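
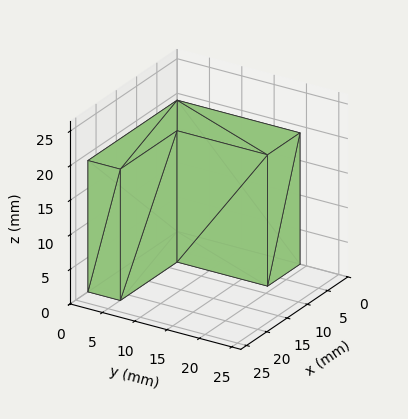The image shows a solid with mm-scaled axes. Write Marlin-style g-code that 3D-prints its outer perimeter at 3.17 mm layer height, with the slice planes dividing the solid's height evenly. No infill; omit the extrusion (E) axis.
Reading the render: the shape is an L-shaped prism: outer 22 × 19 mm, arm thicknesses ≈ 5 mm (horizontal) and 8 mm (vertical), extruded 19 mm in z (dimensions read to the nearest mm from the axis ticks). For the g-code, the solid's height is divided into equal slices at the stated Δz and each level perimeter traced with G1 moves after a G0 lift.

; perimeter-only toolpath
G21 ; units = mm
G90 ; absolute positioning
G28 ; home
; layer 1
G0 Z3.17
G0 X0.00 Y0.00
G1 X22.00 Y0.00
G1 X22.00 Y5.00
G1 X8.00 Y5.00
G1 X8.00 Y19.00
G1 X0.00 Y19.00
G1 X0.00 Y0.00
; layer 2
G0 Z6.33
G0 X0.00 Y0.00
G1 X22.00 Y0.00
G1 X22.00 Y5.00
G1 X8.00 Y5.00
G1 X8.00 Y19.00
G1 X0.00 Y19.00
G1 X0.00 Y0.00
; layer 3
G0 Z9.50
G0 X0.00 Y0.00
G1 X22.00 Y0.00
G1 X22.00 Y5.00
G1 X8.00 Y5.00
G1 X8.00 Y19.00
G1 X0.00 Y19.00
G1 X0.00 Y0.00
; layer 4
G0 Z12.67
G0 X0.00 Y0.00
G1 X22.00 Y0.00
G1 X22.00 Y5.00
G1 X8.00 Y5.00
G1 X8.00 Y19.00
G1 X0.00 Y19.00
G1 X0.00 Y0.00
; layer 5
G0 Z15.83
G0 X0.00 Y0.00
G1 X22.00 Y0.00
G1 X22.00 Y5.00
G1 X8.00 Y5.00
G1 X8.00 Y19.00
G1 X0.00 Y19.00
G1 X0.00 Y0.00
; layer 6
G0 Z19.00
G0 X0.00 Y0.00
G1 X22.00 Y0.00
G1 X22.00 Y5.00
G1 X8.00 Y5.00
G1 X8.00 Y19.00
G1 X0.00 Y19.00
G1 X0.00 Y0.00
M2 ; end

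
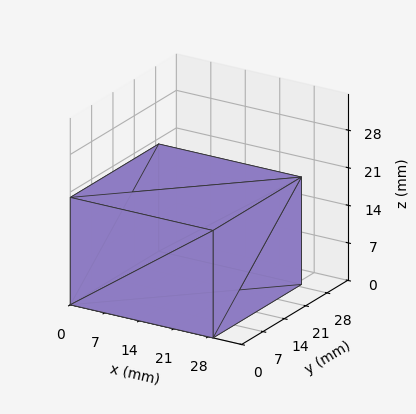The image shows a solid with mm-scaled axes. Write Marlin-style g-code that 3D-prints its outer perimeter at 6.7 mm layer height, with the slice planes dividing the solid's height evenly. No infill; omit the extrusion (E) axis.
Reading the render: the shape is a rectangular box, roughly 29 × 29 mm footprint and 20 mm tall (dimensions read to the nearest mm from the axis ticks). For the g-code, the solid's height is divided into equal slices at the stated Δz and each level perimeter traced with G1 moves after a G0 lift.

; perimeter-only toolpath
G21 ; units = mm
G90 ; absolute positioning
G28 ; home
; layer 1
G0 Z6.7
G0 X0.0 Y0.0
G1 X29.0 Y0.0
G1 X29.0 Y29.0
G1 X0.0 Y29.0
G1 X0.0 Y0.0
; layer 2
G0 Z13.3
G0 X0.0 Y0.0
G1 X29.0 Y0.0
G1 X29.0 Y29.0
G1 X0.0 Y29.0
G1 X0.0 Y0.0
; layer 3
G0 Z20.0
G0 X0.0 Y0.0
G1 X29.0 Y0.0
G1 X29.0 Y29.0
G1 X0.0 Y29.0
G1 X0.0 Y0.0
M2 ; end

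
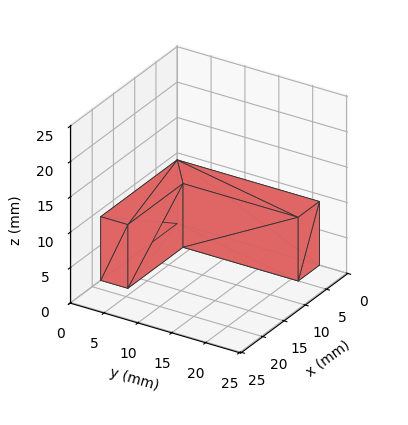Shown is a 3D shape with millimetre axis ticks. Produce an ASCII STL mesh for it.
Reading the render: the shape is an L-shaped prism: outer 18 × 21 mm, arm thicknesses ≈ 4 mm (horizontal) and 5 mm (vertical), extruded 9 mm in z (dimensions read to the nearest mm from the axis ticks). For the STL, each face is triangulated and given an outward normal.

solid part
  facet normal 0.0000 0.0000 -1.0000
    outer loop
      vertex 18.0 4.0 0.0
      vertex 18.0 0.0 0.0
      vertex 0.0 0.0 0.0
    endloop
  endfacet
  facet normal 0.0000 0.0000 -1.0000
    outer loop
      vertex 5.0 4.0 0.0
      vertex 18.0 4.0 0.0
      vertex 0.0 0.0 0.0
    endloop
  endfacet
  facet normal 0.0000 0.0000 -1.0000
    outer loop
      vertex 5.0 21.0 0.0
      vertex 5.0 4.0 0.0
      vertex 0.0 0.0 0.0
    endloop
  endfacet
  facet normal 0.0000 0.0000 -1.0000
    outer loop
      vertex 0.0 21.0 0.0
      vertex 5.0 21.0 0.0
      vertex 0.0 0.0 0.0
    endloop
  endfacet
  facet normal 0.0000 0.0000 1.0000
    outer loop
      vertex 0.0 0.0 9.0
      vertex 18.0 0.0 9.0
      vertex 18.0 4.0 9.0
    endloop
  endfacet
  facet normal 0.0000 0.0000 1.0000
    outer loop
      vertex 0.0 0.0 9.0
      vertex 18.0 4.0 9.0
      vertex 5.0 4.0 9.0
    endloop
  endfacet
  facet normal 0.0000 0.0000 1.0000
    outer loop
      vertex 0.0 0.0 9.0
      vertex 5.0 4.0 9.0
      vertex 5.0 21.0 9.0
    endloop
  endfacet
  facet normal 0.0000 0.0000 1.0000
    outer loop
      vertex 0.0 0.0 9.0
      vertex 5.0 21.0 9.0
      vertex 0.0 21.0 9.0
    endloop
  endfacet
  facet normal 0.0000 -1.0000 0.0000
    outer loop
      vertex 0.0 0.0 0.0
      vertex 18.0 0.0 0.0
      vertex 18.0 0.0 9.0
    endloop
  endfacet
  facet normal 0.0000 -1.0000 0.0000
    outer loop
      vertex 0.0 0.0 0.0
      vertex 18.0 0.0 9.0
      vertex 0.0 0.0 9.0
    endloop
  endfacet
  facet normal 1.0000 0.0000 0.0000
    outer loop
      vertex 18.0 0.0 0.0
      vertex 18.0 4.0 0.0
      vertex 18.0 4.0 9.0
    endloop
  endfacet
  facet normal 1.0000 0.0000 0.0000
    outer loop
      vertex 18.0 0.0 0.0
      vertex 18.0 4.0 9.0
      vertex 18.0 0.0 9.0
    endloop
  endfacet
  facet normal 0.0000 1.0000 0.0000
    outer loop
      vertex 18.0 4.0 0.0
      vertex 5.0 4.0 0.0
      vertex 5.0 4.0 9.0
    endloop
  endfacet
  facet normal 0.0000 1.0000 0.0000
    outer loop
      vertex 18.0 4.0 0.0
      vertex 5.0 4.0 9.0
      vertex 18.0 4.0 9.0
    endloop
  endfacet
  facet normal 1.0000 0.0000 0.0000
    outer loop
      vertex 5.0 4.0 0.0
      vertex 5.0 21.0 0.0
      vertex 5.0 21.0 9.0
    endloop
  endfacet
  facet normal 1.0000 0.0000 0.0000
    outer loop
      vertex 5.0 4.0 0.0
      vertex 5.0 21.0 9.0
      vertex 5.0 4.0 9.0
    endloop
  endfacet
  facet normal 0.0000 1.0000 0.0000
    outer loop
      vertex 5.0 21.0 0.0
      vertex 0.0 21.0 0.0
      vertex 0.0 21.0 9.0
    endloop
  endfacet
  facet normal 0.0000 1.0000 0.0000
    outer loop
      vertex 5.0 21.0 0.0
      vertex 0.0 21.0 9.0
      vertex 5.0 21.0 9.0
    endloop
  endfacet
  facet normal -1.0000 0.0000 0.0000
    outer loop
      vertex 0.0 21.0 0.0
      vertex 0.0 0.0 0.0
      vertex 0.0 0.0 9.0
    endloop
  endfacet
  facet normal -1.0000 0.0000 0.0000
    outer loop
      vertex 0.0 21.0 0.0
      vertex 0.0 0.0 9.0
      vertex 0.0 21.0 9.0
    endloop
  endfacet
endsolid part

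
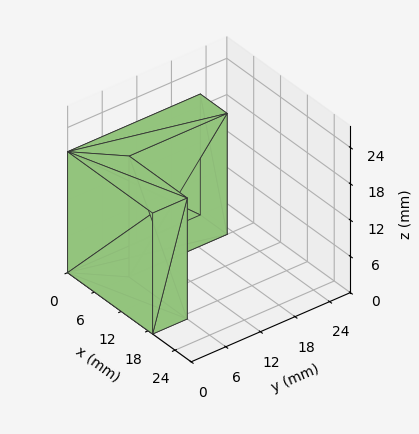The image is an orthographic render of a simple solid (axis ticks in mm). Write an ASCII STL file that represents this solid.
Reading the render: the shape is an L-shaped prism: outer 19 × 23 mm, arm thicknesses ≈ 6 mm (horizontal) and 6 mm (vertical), extruded 20 mm in z (dimensions read to the nearest mm from the axis ticks). For the STL, each face is triangulated and given an outward normal.

solid part
  facet normal 0.0000 0.0000 -1.0000
    outer loop
      vertex 19.0 6.0 0.0
      vertex 19.0 0.0 0.0
      vertex 0.0 0.0 0.0
    endloop
  endfacet
  facet normal 0.0000 0.0000 -1.0000
    outer loop
      vertex 6.0 6.0 0.0
      vertex 19.0 6.0 0.0
      vertex 0.0 0.0 0.0
    endloop
  endfacet
  facet normal 0.0000 0.0000 -1.0000
    outer loop
      vertex 6.0 23.0 0.0
      vertex 6.0 6.0 0.0
      vertex 0.0 0.0 0.0
    endloop
  endfacet
  facet normal 0.0000 0.0000 -1.0000
    outer loop
      vertex 0.0 23.0 0.0
      vertex 6.0 23.0 0.0
      vertex 0.0 0.0 0.0
    endloop
  endfacet
  facet normal 0.0000 0.0000 1.0000
    outer loop
      vertex 0.0 0.0 20.0
      vertex 19.0 0.0 20.0
      vertex 19.0 6.0 20.0
    endloop
  endfacet
  facet normal 0.0000 0.0000 1.0000
    outer loop
      vertex 0.0 0.0 20.0
      vertex 19.0 6.0 20.0
      vertex 6.0 6.0 20.0
    endloop
  endfacet
  facet normal 0.0000 0.0000 1.0000
    outer loop
      vertex 0.0 0.0 20.0
      vertex 6.0 6.0 20.0
      vertex 6.0 23.0 20.0
    endloop
  endfacet
  facet normal 0.0000 0.0000 1.0000
    outer loop
      vertex 0.0 0.0 20.0
      vertex 6.0 23.0 20.0
      vertex 0.0 23.0 20.0
    endloop
  endfacet
  facet normal 0.0000 -1.0000 0.0000
    outer loop
      vertex 0.0 0.0 0.0
      vertex 19.0 0.0 0.0
      vertex 19.0 0.0 20.0
    endloop
  endfacet
  facet normal 0.0000 -1.0000 0.0000
    outer loop
      vertex 0.0 0.0 0.0
      vertex 19.0 0.0 20.0
      vertex 0.0 0.0 20.0
    endloop
  endfacet
  facet normal 1.0000 0.0000 0.0000
    outer loop
      vertex 19.0 0.0 0.0
      vertex 19.0 6.0 0.0
      vertex 19.0 6.0 20.0
    endloop
  endfacet
  facet normal 1.0000 0.0000 0.0000
    outer loop
      vertex 19.0 0.0 0.0
      vertex 19.0 6.0 20.0
      vertex 19.0 0.0 20.0
    endloop
  endfacet
  facet normal 0.0000 1.0000 0.0000
    outer loop
      vertex 19.0 6.0 0.0
      vertex 6.0 6.0 0.0
      vertex 6.0 6.0 20.0
    endloop
  endfacet
  facet normal 0.0000 1.0000 0.0000
    outer loop
      vertex 19.0 6.0 0.0
      vertex 6.0 6.0 20.0
      vertex 19.0 6.0 20.0
    endloop
  endfacet
  facet normal 1.0000 0.0000 0.0000
    outer loop
      vertex 6.0 6.0 0.0
      vertex 6.0 23.0 0.0
      vertex 6.0 23.0 20.0
    endloop
  endfacet
  facet normal 1.0000 0.0000 0.0000
    outer loop
      vertex 6.0 6.0 0.0
      vertex 6.0 23.0 20.0
      vertex 6.0 6.0 20.0
    endloop
  endfacet
  facet normal 0.0000 1.0000 0.0000
    outer loop
      vertex 6.0 23.0 0.0
      vertex 0.0 23.0 0.0
      vertex 0.0 23.0 20.0
    endloop
  endfacet
  facet normal 0.0000 1.0000 0.0000
    outer loop
      vertex 6.0 23.0 0.0
      vertex 0.0 23.0 20.0
      vertex 6.0 23.0 20.0
    endloop
  endfacet
  facet normal -1.0000 0.0000 0.0000
    outer loop
      vertex 0.0 23.0 0.0
      vertex 0.0 0.0 0.0
      vertex 0.0 0.0 20.0
    endloop
  endfacet
  facet normal -1.0000 0.0000 0.0000
    outer loop
      vertex 0.0 23.0 0.0
      vertex 0.0 0.0 20.0
      vertex 0.0 23.0 20.0
    endloop
  endfacet
endsolid part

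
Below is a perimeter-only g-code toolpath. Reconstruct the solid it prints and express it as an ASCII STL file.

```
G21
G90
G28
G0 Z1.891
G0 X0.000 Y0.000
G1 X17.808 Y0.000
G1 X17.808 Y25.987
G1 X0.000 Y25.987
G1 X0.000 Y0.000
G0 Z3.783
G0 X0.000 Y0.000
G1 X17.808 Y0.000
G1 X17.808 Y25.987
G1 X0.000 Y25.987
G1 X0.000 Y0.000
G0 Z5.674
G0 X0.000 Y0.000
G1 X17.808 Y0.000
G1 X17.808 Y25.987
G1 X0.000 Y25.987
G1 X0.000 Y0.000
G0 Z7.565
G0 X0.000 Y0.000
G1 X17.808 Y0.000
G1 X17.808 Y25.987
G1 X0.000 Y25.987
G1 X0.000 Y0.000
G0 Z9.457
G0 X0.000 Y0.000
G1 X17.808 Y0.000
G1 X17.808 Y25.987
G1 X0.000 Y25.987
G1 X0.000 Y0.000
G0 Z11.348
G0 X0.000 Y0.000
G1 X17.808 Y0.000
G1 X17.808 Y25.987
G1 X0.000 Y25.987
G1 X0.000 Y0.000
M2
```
solid part
  facet normal 0.0000 0.0000 -1.0000
    outer loop
      vertex 17.808 25.987 0.000
      vertex 17.808 0.000 0.000
      vertex 0.000 0.000 0.000
    endloop
  endfacet
  facet normal 0.0000 0.0000 -1.0000
    outer loop
      vertex 0.000 25.987 0.000
      vertex 17.808 25.987 0.000
      vertex 0.000 0.000 0.000
    endloop
  endfacet
  facet normal 0.0000 0.0000 1.0000
    outer loop
      vertex 0.000 0.000 11.348
      vertex 17.808 0.000 11.348
      vertex 17.808 25.987 11.348
    endloop
  endfacet
  facet normal 0.0000 0.0000 1.0000
    outer loop
      vertex 0.000 0.000 11.348
      vertex 17.808 25.987 11.348
      vertex 0.000 25.987 11.348
    endloop
  endfacet
  facet normal 0.0000 -1.0000 0.0000
    outer loop
      vertex 0.000 0.000 0.000
      vertex 17.808 0.000 0.000
      vertex 17.808 0.000 11.348
    endloop
  endfacet
  facet normal 0.0000 -1.0000 0.0000
    outer loop
      vertex 0.000 0.000 0.000
      vertex 17.808 0.000 11.348
      vertex 0.000 0.000 11.348
    endloop
  endfacet
  facet normal 0.0000 1.0000 0.0000
    outer loop
      vertex 17.808 25.987 11.348
      vertex 17.808 25.987 0.000
      vertex 0.000 25.987 0.000
    endloop
  endfacet
  facet normal 0.0000 1.0000 0.0000
    outer loop
      vertex 0.000 25.987 11.348
      vertex 17.808 25.987 11.348
      vertex 0.000 25.987 0.000
    endloop
  endfacet
  facet normal -1.0000 0.0000 0.0000
    outer loop
      vertex 0.000 25.987 11.348
      vertex 0.000 25.987 0.000
      vertex 0.000 0.000 0.000
    endloop
  endfacet
  facet normal -1.0000 0.0000 0.0000
    outer loop
      vertex 0.000 0.000 11.348
      vertex 0.000 25.987 11.348
      vertex 0.000 0.000 0.000
    endloop
  endfacet
  facet normal 1.0000 0.0000 0.0000
    outer loop
      vertex 17.808 0.000 0.000
      vertex 17.808 25.987 0.000
      vertex 17.808 25.987 11.348
    endloop
  endfacet
  facet normal 1.0000 0.0000 0.0000
    outer loop
      vertex 17.808 0.000 0.000
      vertex 17.808 25.987 11.348
      vertex 17.808 0.000 11.348
    endloop
  endfacet
endsolid part

The G0 Z moves step by Δz≈1.891 mm. Every layer's G1 loop is the same polygon, so the solid is a straight extrusion of it from z=0 to z≈11.3. Closing with flat bottom and top caps and triangulating gives 12 facets — a rectangular box, roughly 17.8 × 26 mm footprint and 11.3 mm tall.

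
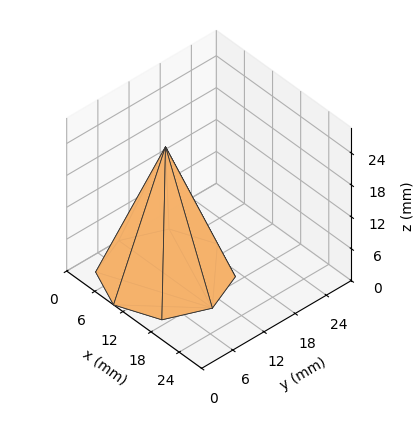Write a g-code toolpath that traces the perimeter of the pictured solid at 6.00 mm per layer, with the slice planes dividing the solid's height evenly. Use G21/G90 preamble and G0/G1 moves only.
Reading the render: the shape is a regular 8-sided pyramid, base circumscribed radius ≈ 10 mm, apex at z ≈ 24 mm (dimensions read to the nearest mm from the axis ticks). For the g-code, the solid's height is divided into equal slices at the stated Δz and each level perimeter traced with G1 moves after a G0 lift.

; perimeter-only toolpath
G21 ; units = mm
G90 ; absolute positioning
G28 ; home
; layer 1
G0 Z6.00
G0 X17.50 Y10.00
G1 X15.30 Y15.30
G1 X10.00 Y17.50
G1 X4.70 Y15.30
G1 X2.50 Y10.00
G1 X4.70 Y4.70
G1 X10.00 Y2.50
G1 X15.30 Y4.70
G1 X17.50 Y10.00
; layer 2
G0 Z12.00
G0 X15.00 Y10.00
G1 X13.54 Y13.54
G1 X10.00 Y15.00
G1 X6.46 Y13.54
G1 X5.00 Y10.00
G1 X6.46 Y6.46
G1 X10.00 Y5.00
G1 X13.54 Y6.46
G1 X15.00 Y10.00
; layer 3
G0 Z18.00
G0 X12.50 Y10.00
G1 X11.77 Y11.77
G1 X10.00 Y12.50
G1 X8.23 Y11.77
G1 X7.50 Y10.00
G1 X8.23 Y8.23
G1 X10.00 Y7.50
G1 X11.77 Y8.23
G1 X12.50 Y10.00
M2 ; end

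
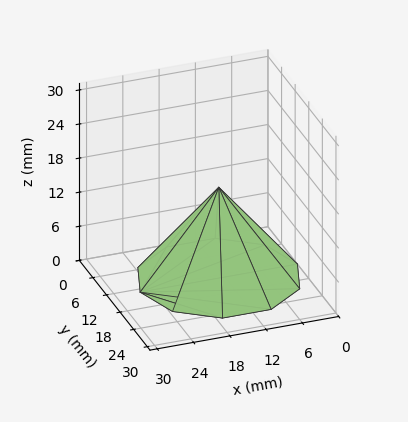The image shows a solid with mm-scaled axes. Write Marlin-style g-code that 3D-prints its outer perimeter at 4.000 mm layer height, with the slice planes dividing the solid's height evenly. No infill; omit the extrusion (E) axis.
Reading the render: the shape is a regular 10-sided pyramid, base circumscribed radius ≈ 13 mm, apex at z ≈ 16 mm (dimensions read to the nearest mm from the axis ticks). For the g-code, the solid's height is divided into equal slices at the stated Δz and each level perimeter traced with G1 moves after a G0 lift.

; perimeter-only toolpath
G21 ; units = mm
G90 ; absolute positioning
G28 ; home
; layer 1
G0 Z4.000
G0 X22.750 Y13.000
G1 X20.888 Y18.731
G1 X16.013 Y22.273
G1 X9.987 Y22.273
G1 X5.112 Y18.731
G1 X3.250 Y13.000
G1 X5.112 Y7.269
G1 X9.987 Y3.727
G1 X16.013 Y3.727
G1 X20.888 Y7.269
G1 X22.750 Y13.000
; layer 2
G0 Z8.000
G0 X19.500 Y13.000
G1 X18.258 Y16.820
G1 X15.008 Y19.182
G1 X10.992 Y19.182
G1 X7.742 Y16.820
G1 X6.500 Y13.000
G1 X7.742 Y9.180
G1 X10.992 Y6.818
G1 X15.008 Y6.818
G1 X18.258 Y9.180
G1 X19.500 Y13.000
; layer 3
G0 Z12.000
G0 X16.250 Y13.000
G1 X15.629 Y14.910
G1 X14.004 Y16.091
G1 X11.996 Y16.091
G1 X10.371 Y14.910
G1 X9.750 Y13.000
G1 X10.371 Y11.090
G1 X11.996 Y9.909
G1 X14.004 Y9.909
G1 X15.629 Y11.090
G1 X16.250 Y13.000
M2 ; end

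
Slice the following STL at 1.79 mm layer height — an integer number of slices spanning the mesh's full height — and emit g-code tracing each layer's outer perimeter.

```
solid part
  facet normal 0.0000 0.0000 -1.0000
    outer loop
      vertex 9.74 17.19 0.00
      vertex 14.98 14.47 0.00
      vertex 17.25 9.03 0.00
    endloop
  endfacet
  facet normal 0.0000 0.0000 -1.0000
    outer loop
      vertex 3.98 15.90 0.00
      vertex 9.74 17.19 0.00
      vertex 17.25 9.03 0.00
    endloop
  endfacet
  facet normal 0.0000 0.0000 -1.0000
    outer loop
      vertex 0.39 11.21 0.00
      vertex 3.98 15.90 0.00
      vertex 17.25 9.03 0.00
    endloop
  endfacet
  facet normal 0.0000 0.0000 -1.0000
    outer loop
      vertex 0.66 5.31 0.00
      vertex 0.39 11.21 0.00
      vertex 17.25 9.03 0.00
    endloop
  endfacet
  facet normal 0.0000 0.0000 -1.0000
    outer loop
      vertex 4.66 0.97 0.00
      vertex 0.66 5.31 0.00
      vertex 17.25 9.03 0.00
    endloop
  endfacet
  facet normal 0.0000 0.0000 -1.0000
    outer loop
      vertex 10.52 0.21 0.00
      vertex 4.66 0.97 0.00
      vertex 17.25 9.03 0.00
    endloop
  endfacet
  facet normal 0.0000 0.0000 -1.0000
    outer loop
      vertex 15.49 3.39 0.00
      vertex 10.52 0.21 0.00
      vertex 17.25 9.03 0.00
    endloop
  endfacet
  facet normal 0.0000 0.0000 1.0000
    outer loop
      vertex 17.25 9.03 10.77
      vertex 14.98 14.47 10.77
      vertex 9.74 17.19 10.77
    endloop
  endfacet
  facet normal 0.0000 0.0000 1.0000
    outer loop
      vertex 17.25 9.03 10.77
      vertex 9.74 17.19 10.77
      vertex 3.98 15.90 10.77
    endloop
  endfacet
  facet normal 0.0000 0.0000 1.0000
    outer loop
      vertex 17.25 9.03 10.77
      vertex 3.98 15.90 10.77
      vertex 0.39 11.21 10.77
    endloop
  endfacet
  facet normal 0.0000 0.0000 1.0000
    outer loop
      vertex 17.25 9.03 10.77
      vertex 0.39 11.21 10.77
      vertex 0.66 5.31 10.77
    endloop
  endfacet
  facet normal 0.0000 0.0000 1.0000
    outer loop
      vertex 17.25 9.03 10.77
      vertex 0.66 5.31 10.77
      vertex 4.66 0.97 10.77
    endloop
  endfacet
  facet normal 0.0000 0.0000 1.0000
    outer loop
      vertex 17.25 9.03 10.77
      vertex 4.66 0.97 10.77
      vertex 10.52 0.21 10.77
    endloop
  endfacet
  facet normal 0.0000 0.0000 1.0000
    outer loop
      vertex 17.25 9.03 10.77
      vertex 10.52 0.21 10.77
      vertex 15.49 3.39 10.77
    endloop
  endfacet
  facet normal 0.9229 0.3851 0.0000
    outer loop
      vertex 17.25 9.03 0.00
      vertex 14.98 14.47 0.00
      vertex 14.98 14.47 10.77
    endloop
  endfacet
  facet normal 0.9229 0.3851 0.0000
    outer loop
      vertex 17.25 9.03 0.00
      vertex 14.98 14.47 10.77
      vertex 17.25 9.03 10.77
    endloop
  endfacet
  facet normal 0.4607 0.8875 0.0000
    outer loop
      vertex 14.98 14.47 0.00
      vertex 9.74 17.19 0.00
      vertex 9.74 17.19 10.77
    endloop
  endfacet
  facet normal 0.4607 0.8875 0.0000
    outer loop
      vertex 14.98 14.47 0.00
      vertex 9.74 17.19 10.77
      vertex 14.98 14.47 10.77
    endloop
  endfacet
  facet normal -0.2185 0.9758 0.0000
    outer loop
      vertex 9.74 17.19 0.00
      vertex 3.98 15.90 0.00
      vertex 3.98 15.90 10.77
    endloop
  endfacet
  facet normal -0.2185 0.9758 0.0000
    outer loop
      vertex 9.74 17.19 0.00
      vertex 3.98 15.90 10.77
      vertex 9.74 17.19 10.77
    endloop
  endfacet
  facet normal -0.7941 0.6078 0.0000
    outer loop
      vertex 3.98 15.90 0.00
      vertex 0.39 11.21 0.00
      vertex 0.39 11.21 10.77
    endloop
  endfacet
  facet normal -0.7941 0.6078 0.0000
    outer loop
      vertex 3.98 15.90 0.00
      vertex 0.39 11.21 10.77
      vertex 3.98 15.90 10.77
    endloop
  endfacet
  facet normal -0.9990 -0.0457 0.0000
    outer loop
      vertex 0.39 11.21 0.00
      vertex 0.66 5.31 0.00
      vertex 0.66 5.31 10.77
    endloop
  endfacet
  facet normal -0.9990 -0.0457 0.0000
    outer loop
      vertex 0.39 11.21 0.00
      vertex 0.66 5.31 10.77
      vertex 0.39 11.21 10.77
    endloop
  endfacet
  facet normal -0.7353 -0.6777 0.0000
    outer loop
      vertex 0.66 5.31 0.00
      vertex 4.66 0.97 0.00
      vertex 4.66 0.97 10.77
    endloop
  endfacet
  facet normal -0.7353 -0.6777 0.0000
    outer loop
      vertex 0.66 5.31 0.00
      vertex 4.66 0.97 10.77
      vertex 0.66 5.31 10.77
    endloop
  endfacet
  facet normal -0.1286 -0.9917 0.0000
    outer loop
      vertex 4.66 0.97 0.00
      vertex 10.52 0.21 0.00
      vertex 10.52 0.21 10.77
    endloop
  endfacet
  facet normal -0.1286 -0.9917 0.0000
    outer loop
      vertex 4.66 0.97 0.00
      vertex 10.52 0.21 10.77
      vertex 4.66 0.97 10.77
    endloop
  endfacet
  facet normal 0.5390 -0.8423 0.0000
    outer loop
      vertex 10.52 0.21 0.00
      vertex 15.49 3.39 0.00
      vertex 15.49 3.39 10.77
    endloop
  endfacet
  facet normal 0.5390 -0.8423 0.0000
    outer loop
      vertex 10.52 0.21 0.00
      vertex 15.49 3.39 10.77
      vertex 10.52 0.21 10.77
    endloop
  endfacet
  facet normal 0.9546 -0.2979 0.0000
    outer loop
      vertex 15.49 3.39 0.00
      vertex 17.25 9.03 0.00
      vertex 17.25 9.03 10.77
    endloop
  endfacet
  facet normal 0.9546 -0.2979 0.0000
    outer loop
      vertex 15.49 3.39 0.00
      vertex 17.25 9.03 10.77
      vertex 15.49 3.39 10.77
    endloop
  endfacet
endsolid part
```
; perimeter-only toolpath
G21 ; units = mm
G90 ; absolute positioning
G28 ; home
; layer 1
G0 Z1.79
G0 X17.25 Y9.03
G1 X14.98 Y14.47
G1 X9.74 Y17.19
G1 X3.98 Y15.90
G1 X0.39 Y11.21
G1 X0.66 Y5.31
G1 X4.66 Y0.97
G1 X10.52 Y0.21
G1 X15.49 Y3.39
G1 X17.25 Y9.03
; layer 2
G0 Z3.59
G0 X17.25 Y9.03
G1 X14.98 Y14.47
G1 X9.74 Y17.19
G1 X3.98 Y15.90
G1 X0.39 Y11.21
G1 X0.66 Y5.31
G1 X4.66 Y0.97
G1 X10.52 Y0.21
G1 X15.49 Y3.39
G1 X17.25 Y9.03
; layer 3
G0 Z5.38
G0 X17.25 Y9.03
G1 X14.98 Y14.47
G1 X9.74 Y17.19
G1 X3.98 Y15.90
G1 X0.39 Y11.21
G1 X0.66 Y5.31
G1 X4.66 Y0.97
G1 X10.52 Y0.21
G1 X15.49 Y3.39
G1 X17.25 Y9.03
; layer 4
G0 Z7.18
G0 X17.25 Y9.03
G1 X14.98 Y14.47
G1 X9.74 Y17.19
G1 X3.98 Y15.90
G1 X0.39 Y11.21
G1 X0.66 Y5.31
G1 X4.66 Y0.97
G1 X10.52 Y0.21
G1 X15.49 Y3.39
G1 X17.25 Y9.03
; layer 5
G0 Z8.97
G0 X17.25 Y9.03
G1 X14.98 Y14.47
G1 X9.74 Y17.19
G1 X3.98 Y15.90
G1 X0.39 Y11.21
G1 X0.66 Y5.31
G1 X4.66 Y0.97
G1 X10.52 Y0.21
G1 X15.49 Y3.39
G1 X17.25 Y9.03
; layer 6
G0 Z10.77
G0 X17.25 Y9.03
G1 X14.98 Y14.47
G1 X9.74 Y17.19
G1 X3.98 Y15.90
G1 X0.39 Y11.21
G1 X0.66 Y5.31
G1 X4.66 Y0.97
G1 X10.52 Y0.21
G1 X15.49 Y3.39
G1 X17.25 Y9.03
M2 ; end

The solid is a regular 9-sided prism (a cylinder approximated with 9 flat sides), circumscribed radius ≈ 8.63 mm, height ≈ 10.8 mm. Slicing at Δz = 1.79 mm — 6 equal slices spanning the solid's height, so layer i sits at z = i·h/6 — gives 6 non-empty perimeters. Each is a 9-segment closed polygon; G0 lifts to the layer z and rapids to the start vertex, then G1 traces the edges.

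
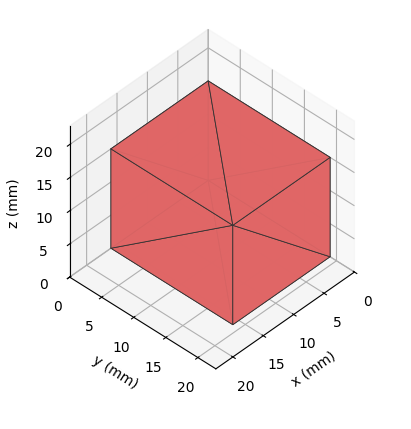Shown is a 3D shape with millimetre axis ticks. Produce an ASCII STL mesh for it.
Reading the render: the shape is a rectangular box, roughly 16 × 19 mm footprint and 15 mm tall (dimensions read to the nearest mm from the axis ticks). For the STL, each face is triangulated and given an outward normal.

solid part
  facet normal 0.0000 0.0000 -1.0000
    outer loop
      vertex 16.0 19.0 0.0
      vertex 16.0 0.0 0.0
      vertex 0.0 0.0 0.0
    endloop
  endfacet
  facet normal 0.0000 0.0000 -1.0000
    outer loop
      vertex 0.0 19.0 0.0
      vertex 16.0 19.0 0.0
      vertex 0.0 0.0 0.0
    endloop
  endfacet
  facet normal 0.0000 0.0000 1.0000
    outer loop
      vertex 0.0 0.0 15.0
      vertex 16.0 0.0 15.0
      vertex 16.0 19.0 15.0
    endloop
  endfacet
  facet normal 0.0000 0.0000 1.0000
    outer loop
      vertex 0.0 0.0 15.0
      vertex 16.0 19.0 15.0
      vertex 0.0 19.0 15.0
    endloop
  endfacet
  facet normal 0.0000 -1.0000 0.0000
    outer loop
      vertex 0.0 0.0 0.0
      vertex 16.0 0.0 0.0
      vertex 16.0 0.0 15.0
    endloop
  endfacet
  facet normal 0.0000 -1.0000 0.0000
    outer loop
      vertex 0.0 0.0 0.0
      vertex 16.0 0.0 15.0
      vertex 0.0 0.0 15.0
    endloop
  endfacet
  facet normal 0.0000 1.0000 0.0000
    outer loop
      vertex 16.0 19.0 15.0
      vertex 16.0 19.0 0.0
      vertex 0.0 19.0 0.0
    endloop
  endfacet
  facet normal 0.0000 1.0000 0.0000
    outer loop
      vertex 0.0 19.0 15.0
      vertex 16.0 19.0 15.0
      vertex 0.0 19.0 0.0
    endloop
  endfacet
  facet normal -1.0000 0.0000 0.0000
    outer loop
      vertex 0.0 19.0 15.0
      vertex 0.0 19.0 0.0
      vertex 0.0 0.0 0.0
    endloop
  endfacet
  facet normal -1.0000 0.0000 0.0000
    outer loop
      vertex 0.0 0.0 15.0
      vertex 0.0 19.0 15.0
      vertex 0.0 0.0 0.0
    endloop
  endfacet
  facet normal 1.0000 0.0000 0.0000
    outer loop
      vertex 16.0 0.0 0.0
      vertex 16.0 19.0 0.0
      vertex 16.0 19.0 15.0
    endloop
  endfacet
  facet normal 1.0000 0.0000 0.0000
    outer loop
      vertex 16.0 0.0 0.0
      vertex 16.0 19.0 15.0
      vertex 16.0 0.0 15.0
    endloop
  endfacet
endsolid part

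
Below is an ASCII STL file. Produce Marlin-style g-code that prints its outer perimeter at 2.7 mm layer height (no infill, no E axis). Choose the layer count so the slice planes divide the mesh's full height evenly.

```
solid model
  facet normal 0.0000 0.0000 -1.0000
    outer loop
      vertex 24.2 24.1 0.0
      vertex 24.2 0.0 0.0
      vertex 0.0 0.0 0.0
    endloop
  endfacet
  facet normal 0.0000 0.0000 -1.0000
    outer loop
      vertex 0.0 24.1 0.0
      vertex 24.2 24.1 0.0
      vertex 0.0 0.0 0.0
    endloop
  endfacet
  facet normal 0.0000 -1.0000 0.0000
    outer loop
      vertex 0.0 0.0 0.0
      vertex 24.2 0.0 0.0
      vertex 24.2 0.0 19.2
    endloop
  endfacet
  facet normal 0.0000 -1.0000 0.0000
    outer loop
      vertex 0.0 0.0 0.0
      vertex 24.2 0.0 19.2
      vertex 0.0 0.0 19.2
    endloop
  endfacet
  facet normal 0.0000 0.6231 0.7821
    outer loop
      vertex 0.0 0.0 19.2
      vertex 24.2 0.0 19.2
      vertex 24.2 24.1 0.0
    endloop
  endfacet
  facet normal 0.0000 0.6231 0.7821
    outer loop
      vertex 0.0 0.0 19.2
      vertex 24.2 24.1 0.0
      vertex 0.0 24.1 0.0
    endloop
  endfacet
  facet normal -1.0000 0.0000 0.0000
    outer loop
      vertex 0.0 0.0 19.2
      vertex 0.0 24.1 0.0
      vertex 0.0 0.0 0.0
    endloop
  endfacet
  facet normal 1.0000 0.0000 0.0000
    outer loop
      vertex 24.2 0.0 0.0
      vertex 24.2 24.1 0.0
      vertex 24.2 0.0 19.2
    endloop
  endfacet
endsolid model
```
; perimeter-only toolpath
G21 ; units = mm
G90 ; absolute positioning
G28 ; home
; layer 1
G0 Z2.7
G0 X0.0 Y0.0
G1 X24.2 Y0.0
G1 X24.2 Y20.7
G1 X0.0 Y20.7
G1 X0.0 Y0.0
; layer 2
G0 Z5.5
G0 X0.0 Y0.0
G1 X24.2 Y0.0
G1 X24.2 Y17.2
G1 X0.0 Y17.2
G1 X0.0 Y0.0
; layer 3
G0 Z8.2
G0 X0.0 Y0.0
G1 X24.2 Y0.0
G1 X24.2 Y13.8
G1 X0.0 Y13.8
G1 X0.0 Y0.0
; layer 4
G0 Z11.0
G0 X0.0 Y0.0
G1 X24.2 Y0.0
G1 X24.2 Y10.3
G1 X0.0 Y10.3
G1 X0.0 Y0.0
; layer 5
G0 Z13.7
G0 X0.0 Y0.0
G1 X24.2 Y0.0
G1 X24.2 Y6.9
G1 X0.0 Y6.9
G1 X0.0 Y0.0
; layer 6
G0 Z16.5
G0 X0.0 Y0.0
G1 X24.2 Y0.0
G1 X24.2 Y3.4
G1 X0.0 Y3.4
G1 X0.0 Y0.0
M2 ; end

The solid is a wedge (ramp): 24.2 × 24.1 mm base, rising to 19.2 mm along the y=0 edge and sloping linearly to z=0 at y=24.1. Slicing at Δz = 2.7 mm — 7 equal slices spanning the solid's height, so layer i sits at z = i·h/7 — gives 6 non-empty perimeters. Each is a 4-segment closed polygon; G0 lifts to the layer z and rapids to the start vertex, then G1 traces the edges. The cross-section shrinks linearly with z (the slice at the apex is degenerate and omitted).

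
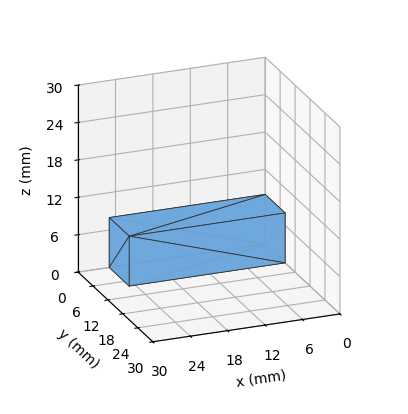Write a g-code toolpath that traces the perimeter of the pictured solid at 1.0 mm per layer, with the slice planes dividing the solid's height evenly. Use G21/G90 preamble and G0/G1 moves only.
Reading the render: the shape is a rectangular box, roughly 25 × 8 mm footprint and 8 mm tall (dimensions read to the nearest mm from the axis ticks). For the g-code, the solid's height is divided into equal slices at the stated Δz and each level perimeter traced with G1 moves after a G0 lift.

; perimeter-only toolpath
G21 ; units = mm
G90 ; absolute positioning
G28 ; home
; layer 1
G0 Z1.0
G0 X0.0 Y0.0
G1 X25.0 Y0.0
G1 X25.0 Y8.0
G1 X0.0 Y8.0
G1 X0.0 Y0.0
; layer 2
G0 Z2.0
G0 X0.0 Y0.0
G1 X25.0 Y0.0
G1 X25.0 Y8.0
G1 X0.0 Y8.0
G1 X0.0 Y0.0
; layer 3
G0 Z3.0
G0 X0.0 Y0.0
G1 X25.0 Y0.0
G1 X25.0 Y8.0
G1 X0.0 Y8.0
G1 X0.0 Y0.0
; layer 4
G0 Z4.0
G0 X0.0 Y0.0
G1 X25.0 Y0.0
G1 X25.0 Y8.0
G1 X0.0 Y8.0
G1 X0.0 Y0.0
; layer 5
G0 Z5.0
G0 X0.0 Y0.0
G1 X25.0 Y0.0
G1 X25.0 Y8.0
G1 X0.0 Y8.0
G1 X0.0 Y0.0
; layer 6
G0 Z6.0
G0 X0.0 Y0.0
G1 X25.0 Y0.0
G1 X25.0 Y8.0
G1 X0.0 Y8.0
G1 X0.0 Y0.0
; layer 7
G0 Z7.0
G0 X0.0 Y0.0
G1 X25.0 Y0.0
G1 X25.0 Y8.0
G1 X0.0 Y8.0
G1 X0.0 Y0.0
; layer 8
G0 Z8.0
G0 X0.0 Y0.0
G1 X25.0 Y0.0
G1 X25.0 Y8.0
G1 X0.0 Y8.0
G1 X0.0 Y0.0
M2 ; end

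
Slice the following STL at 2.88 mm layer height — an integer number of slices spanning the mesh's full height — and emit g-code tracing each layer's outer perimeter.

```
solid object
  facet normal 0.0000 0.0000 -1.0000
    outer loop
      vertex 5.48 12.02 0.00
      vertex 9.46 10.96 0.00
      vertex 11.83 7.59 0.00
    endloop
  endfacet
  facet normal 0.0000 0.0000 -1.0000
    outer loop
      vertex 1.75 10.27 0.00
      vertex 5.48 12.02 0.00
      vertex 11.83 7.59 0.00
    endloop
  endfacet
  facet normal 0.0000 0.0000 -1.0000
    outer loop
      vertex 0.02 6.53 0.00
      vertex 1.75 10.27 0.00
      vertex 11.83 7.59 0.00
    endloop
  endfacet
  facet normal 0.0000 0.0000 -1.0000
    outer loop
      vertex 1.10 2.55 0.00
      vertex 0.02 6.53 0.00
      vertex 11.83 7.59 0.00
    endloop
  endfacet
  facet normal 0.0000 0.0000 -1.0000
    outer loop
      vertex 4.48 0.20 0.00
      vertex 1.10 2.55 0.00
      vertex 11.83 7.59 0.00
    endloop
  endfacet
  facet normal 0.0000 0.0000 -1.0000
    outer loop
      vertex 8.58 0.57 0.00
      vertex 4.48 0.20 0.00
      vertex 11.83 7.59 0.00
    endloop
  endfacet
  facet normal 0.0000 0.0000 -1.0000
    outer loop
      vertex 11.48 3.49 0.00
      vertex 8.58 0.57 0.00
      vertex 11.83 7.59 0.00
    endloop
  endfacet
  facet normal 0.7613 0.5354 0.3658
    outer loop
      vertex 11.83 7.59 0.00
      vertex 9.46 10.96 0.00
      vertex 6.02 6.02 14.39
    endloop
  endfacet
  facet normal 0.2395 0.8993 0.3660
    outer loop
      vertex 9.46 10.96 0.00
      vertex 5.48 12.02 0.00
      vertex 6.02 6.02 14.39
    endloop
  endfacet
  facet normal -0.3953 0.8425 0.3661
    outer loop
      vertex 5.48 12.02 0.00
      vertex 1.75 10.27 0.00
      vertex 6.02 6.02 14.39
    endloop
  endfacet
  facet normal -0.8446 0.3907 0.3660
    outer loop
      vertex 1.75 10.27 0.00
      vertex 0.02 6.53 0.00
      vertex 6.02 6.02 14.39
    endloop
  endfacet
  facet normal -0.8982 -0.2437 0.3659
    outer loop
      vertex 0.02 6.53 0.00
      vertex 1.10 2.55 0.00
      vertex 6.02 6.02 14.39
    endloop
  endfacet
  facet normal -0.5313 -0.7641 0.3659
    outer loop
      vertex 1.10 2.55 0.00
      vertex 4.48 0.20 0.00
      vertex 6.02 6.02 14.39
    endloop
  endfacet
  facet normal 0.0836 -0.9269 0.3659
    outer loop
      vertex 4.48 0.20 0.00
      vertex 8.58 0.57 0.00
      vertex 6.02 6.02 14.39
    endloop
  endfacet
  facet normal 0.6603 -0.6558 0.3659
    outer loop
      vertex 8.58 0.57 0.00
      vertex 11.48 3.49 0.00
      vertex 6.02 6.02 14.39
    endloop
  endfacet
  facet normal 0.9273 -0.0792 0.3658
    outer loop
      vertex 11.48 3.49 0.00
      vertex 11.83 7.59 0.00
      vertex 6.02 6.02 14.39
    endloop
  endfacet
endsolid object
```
; perimeter-only toolpath
G21 ; units = mm
G90 ; absolute positioning
G28 ; home
; layer 1
G0 Z2.88
G0 X10.67 Y7.28
G1 X8.77 Y9.97
G1 X5.59 Y10.82
G1 X2.60 Y9.42
G1 X1.22 Y6.43
G1 X2.08 Y3.24
G1 X4.79 Y1.36
G1 X8.07 Y1.66
G1 X10.39 Y4.00
G1 X10.67 Y7.28
; layer 2
G0 Z5.76
G0 X9.51 Y6.96
G1 X8.08 Y8.98
G1 X5.70 Y9.62
G1 X3.46 Y8.57
G1 X2.42 Y6.33
G1 X3.07 Y3.94
G1 X5.10 Y2.53
G1 X7.56 Y2.75
G1 X9.30 Y4.50
G1 X9.51 Y6.96
; layer 3
G0 Z8.63
G0 X8.34 Y6.65
G1 X7.40 Y8.00
G1 X5.80 Y8.42
G1 X4.31 Y7.72
G1 X3.62 Y6.22
G1 X4.05 Y4.63
G1 X5.40 Y3.69
G1 X7.04 Y3.84
G1 X8.20 Y5.01
G1 X8.34 Y6.65
; layer 4
G0 Z11.51
G0 X7.18 Y6.33
G1 X6.71 Y7.01
G1 X5.91 Y7.22
G1 X5.17 Y6.87
G1 X4.82 Y6.12
G1 X5.04 Y5.33
G1 X5.71 Y4.86
G1 X6.53 Y4.93
G1 X7.11 Y5.51
G1 X7.18 Y6.33
M2 ; end

The solid is a regular 9-sided pyramid, base circumscribed radius ≈ 6.02 mm, apex at z ≈ 14.4 mm. Slicing at Δz = 2.88 mm — 5 equal slices spanning the solid's height, so layer i sits at z = i·h/5 — gives 4 non-empty perimeters. Each is a 9-segment closed polygon; G0 lifts to the layer z and rapids to the start vertex, then G1 traces the edges. The cross-section shrinks linearly with z (the slice at the apex is degenerate and omitted).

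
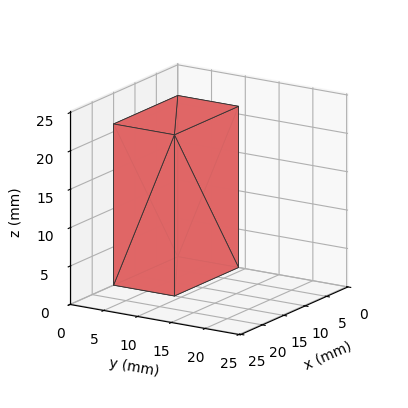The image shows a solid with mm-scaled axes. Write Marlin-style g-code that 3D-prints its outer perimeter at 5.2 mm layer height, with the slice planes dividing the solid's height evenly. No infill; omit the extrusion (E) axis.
Reading the render: the shape is a rectangular box, roughly 15 × 9 mm footprint and 21 mm tall (dimensions read to the nearest mm from the axis ticks). For the g-code, the solid's height is divided into equal slices at the stated Δz and each level perimeter traced with G1 moves after a G0 lift.

; perimeter-only toolpath
G21 ; units = mm
G90 ; absolute positioning
G28 ; home
; layer 1
G0 Z5.2
G0 X0.0 Y0.0
G1 X15.0 Y0.0
G1 X15.0 Y9.0
G1 X0.0 Y9.0
G1 X0.0 Y0.0
; layer 2
G0 Z10.5
G0 X0.0 Y0.0
G1 X15.0 Y0.0
G1 X15.0 Y9.0
G1 X0.0 Y9.0
G1 X0.0 Y0.0
; layer 3
G0 Z15.8
G0 X0.0 Y0.0
G1 X15.0 Y0.0
G1 X15.0 Y9.0
G1 X0.0 Y9.0
G1 X0.0 Y0.0
; layer 4
G0 Z21.0
G0 X0.0 Y0.0
G1 X15.0 Y0.0
G1 X15.0 Y9.0
G1 X0.0 Y9.0
G1 X0.0 Y0.0
M2 ; end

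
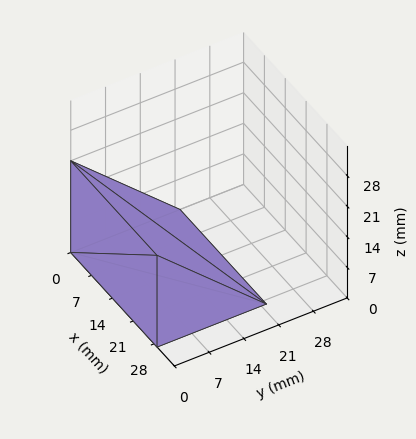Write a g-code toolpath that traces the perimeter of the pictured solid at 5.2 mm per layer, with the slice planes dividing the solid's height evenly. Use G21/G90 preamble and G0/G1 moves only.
Reading the render: the shape is a wedge (ramp): 29 × 22 mm base, rising to 21 mm along the y=0 edge and sloping linearly to z=0 at y=22 (dimensions read to the nearest mm from the axis ticks). For the g-code, the solid's height is divided into equal slices at the stated Δz and each level perimeter traced with G1 moves after a G0 lift.

; perimeter-only toolpath
G21 ; units = mm
G90 ; absolute positioning
G28 ; home
; layer 1
G0 Z5.2
G0 X0.0 Y0.0
G1 X29.0 Y0.0
G1 X29.0 Y16.5
G1 X0.0 Y16.5
G1 X0.0 Y0.0
; layer 2
G0 Z10.5
G0 X0.0 Y0.0
G1 X29.0 Y0.0
G1 X29.0 Y11.0
G1 X0.0 Y11.0
G1 X0.0 Y0.0
; layer 3
G0 Z15.8
G0 X0.0 Y0.0
G1 X29.0 Y0.0
G1 X29.0 Y5.5
G1 X0.0 Y5.5
G1 X0.0 Y0.0
M2 ; end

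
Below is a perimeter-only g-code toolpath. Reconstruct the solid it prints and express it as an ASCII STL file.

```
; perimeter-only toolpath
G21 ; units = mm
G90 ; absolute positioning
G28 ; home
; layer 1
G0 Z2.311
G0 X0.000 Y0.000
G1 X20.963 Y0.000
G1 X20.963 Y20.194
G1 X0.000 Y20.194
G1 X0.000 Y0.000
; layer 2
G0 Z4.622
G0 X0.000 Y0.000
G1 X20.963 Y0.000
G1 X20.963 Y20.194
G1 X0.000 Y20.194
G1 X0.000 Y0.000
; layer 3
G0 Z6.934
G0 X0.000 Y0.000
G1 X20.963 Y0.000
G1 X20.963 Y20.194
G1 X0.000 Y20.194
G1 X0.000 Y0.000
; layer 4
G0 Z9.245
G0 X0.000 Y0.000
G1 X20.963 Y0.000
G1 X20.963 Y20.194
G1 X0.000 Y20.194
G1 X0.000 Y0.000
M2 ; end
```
solid part
  facet normal 0.0000 0.0000 -1.0000
    outer loop
      vertex 20.963 20.194 0.000
      vertex 20.963 0.000 0.000
      vertex 0.000 0.000 0.000
    endloop
  endfacet
  facet normal 0.0000 0.0000 -1.0000
    outer loop
      vertex 0.000 20.194 0.000
      vertex 20.963 20.194 0.000
      vertex 0.000 0.000 0.000
    endloop
  endfacet
  facet normal 0.0000 0.0000 1.0000
    outer loop
      vertex 0.000 0.000 9.245
      vertex 20.963 0.000 9.245
      vertex 20.963 20.194 9.245
    endloop
  endfacet
  facet normal 0.0000 0.0000 1.0000
    outer loop
      vertex 0.000 0.000 9.245
      vertex 20.963 20.194 9.245
      vertex 0.000 20.194 9.245
    endloop
  endfacet
  facet normal 0.0000 -1.0000 0.0000
    outer loop
      vertex 0.000 0.000 0.000
      vertex 20.963 0.000 0.000
      vertex 20.963 0.000 9.245
    endloop
  endfacet
  facet normal 0.0000 -1.0000 0.0000
    outer loop
      vertex 0.000 0.000 0.000
      vertex 20.963 0.000 9.245
      vertex 0.000 0.000 9.245
    endloop
  endfacet
  facet normal 0.0000 1.0000 0.0000
    outer loop
      vertex 20.963 20.194 9.245
      vertex 20.963 20.194 0.000
      vertex 0.000 20.194 0.000
    endloop
  endfacet
  facet normal 0.0000 1.0000 0.0000
    outer loop
      vertex 0.000 20.194 9.245
      vertex 20.963 20.194 9.245
      vertex 0.000 20.194 0.000
    endloop
  endfacet
  facet normal -1.0000 0.0000 0.0000
    outer loop
      vertex 0.000 20.194 9.245
      vertex 0.000 20.194 0.000
      vertex 0.000 0.000 0.000
    endloop
  endfacet
  facet normal -1.0000 0.0000 0.0000
    outer loop
      vertex 0.000 0.000 9.245
      vertex 0.000 20.194 9.245
      vertex 0.000 0.000 0.000
    endloop
  endfacet
  facet normal 1.0000 0.0000 0.0000
    outer loop
      vertex 20.963 0.000 0.000
      vertex 20.963 20.194 0.000
      vertex 20.963 20.194 9.245
    endloop
  endfacet
  facet normal 1.0000 0.0000 0.0000
    outer loop
      vertex 20.963 0.000 0.000
      vertex 20.963 20.194 9.245
      vertex 20.963 0.000 9.245
    endloop
  endfacet
endsolid part

The G0 Z moves step by Δz≈2.311 mm. Every layer's G1 loop is the same polygon, so the solid is a straight extrusion of it from z=0 to z≈9.24. Closing with flat bottom and top caps and triangulating gives 12 facets — a rectangular box, roughly 21 × 20.2 mm footprint and 9.24 mm tall.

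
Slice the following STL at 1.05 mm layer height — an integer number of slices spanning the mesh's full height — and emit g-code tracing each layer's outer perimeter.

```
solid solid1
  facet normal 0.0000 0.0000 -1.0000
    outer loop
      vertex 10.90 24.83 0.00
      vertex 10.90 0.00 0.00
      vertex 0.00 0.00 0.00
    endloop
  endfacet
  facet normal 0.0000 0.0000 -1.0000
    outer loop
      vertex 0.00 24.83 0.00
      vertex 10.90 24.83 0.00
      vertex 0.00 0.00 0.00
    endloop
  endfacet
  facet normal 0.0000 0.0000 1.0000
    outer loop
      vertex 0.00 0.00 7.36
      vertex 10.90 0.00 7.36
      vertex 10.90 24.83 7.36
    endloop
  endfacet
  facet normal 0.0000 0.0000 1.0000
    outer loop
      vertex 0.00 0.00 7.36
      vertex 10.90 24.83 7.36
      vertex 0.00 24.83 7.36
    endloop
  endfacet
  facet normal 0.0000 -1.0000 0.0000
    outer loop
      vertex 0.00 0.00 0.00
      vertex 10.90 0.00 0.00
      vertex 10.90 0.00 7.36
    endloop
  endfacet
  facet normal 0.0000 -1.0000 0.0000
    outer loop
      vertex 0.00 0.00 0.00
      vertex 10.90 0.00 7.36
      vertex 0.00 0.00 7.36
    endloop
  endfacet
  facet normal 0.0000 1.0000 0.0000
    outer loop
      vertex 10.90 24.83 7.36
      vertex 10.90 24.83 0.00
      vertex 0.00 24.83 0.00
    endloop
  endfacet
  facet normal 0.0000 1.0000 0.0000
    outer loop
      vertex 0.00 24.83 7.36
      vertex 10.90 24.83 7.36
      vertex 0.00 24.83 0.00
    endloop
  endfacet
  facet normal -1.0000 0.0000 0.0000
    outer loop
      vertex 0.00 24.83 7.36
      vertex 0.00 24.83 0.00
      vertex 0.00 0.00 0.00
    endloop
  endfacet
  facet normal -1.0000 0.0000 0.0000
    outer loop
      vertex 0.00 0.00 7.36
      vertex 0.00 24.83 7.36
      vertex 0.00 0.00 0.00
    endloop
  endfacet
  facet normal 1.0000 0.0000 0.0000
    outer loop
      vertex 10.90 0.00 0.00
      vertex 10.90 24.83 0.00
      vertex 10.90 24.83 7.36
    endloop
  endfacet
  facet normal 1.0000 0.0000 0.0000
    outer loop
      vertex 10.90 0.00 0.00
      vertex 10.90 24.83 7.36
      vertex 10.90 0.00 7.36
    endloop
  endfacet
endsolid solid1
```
; perimeter-only toolpath
G21 ; units = mm
G90 ; absolute positioning
G28 ; home
; layer 1
G0 Z1.05
G0 X0.00 Y0.00
G1 X10.90 Y0.00
G1 X10.90 Y24.83
G1 X0.00 Y24.83
G1 X0.00 Y0.00
; layer 2
G0 Z2.10
G0 X0.00 Y0.00
G1 X10.90 Y0.00
G1 X10.90 Y24.83
G1 X0.00 Y24.83
G1 X0.00 Y0.00
; layer 3
G0 Z3.15
G0 X0.00 Y0.00
G1 X10.90 Y0.00
G1 X10.90 Y24.83
G1 X0.00 Y24.83
G1 X0.00 Y0.00
; layer 4
G0 Z4.21
G0 X0.00 Y0.00
G1 X10.90 Y0.00
G1 X10.90 Y24.83
G1 X0.00 Y24.83
G1 X0.00 Y0.00
; layer 5
G0 Z5.26
G0 X0.00 Y0.00
G1 X10.90 Y0.00
G1 X10.90 Y24.83
G1 X0.00 Y24.83
G1 X0.00 Y0.00
; layer 6
G0 Z6.31
G0 X0.00 Y0.00
G1 X10.90 Y0.00
G1 X10.90 Y24.83
G1 X0.00 Y24.83
G1 X0.00 Y0.00
; layer 7
G0 Z7.36
G0 X0.00 Y0.00
G1 X10.90 Y0.00
G1 X10.90 Y24.83
G1 X0.00 Y24.83
G1 X0.00 Y0.00
M2 ; end

The solid is a rectangular box, roughly 10.9 × 24.8 mm footprint and 7.36 mm tall. Slicing at Δz = 1.05 mm — 7 equal slices spanning the solid's height, so layer i sits at z = i·h/7 — gives 7 non-empty perimeters. Each is a 4-segment closed polygon; G0 lifts to the layer z and rapids to the start vertex, then G1 traces the edges.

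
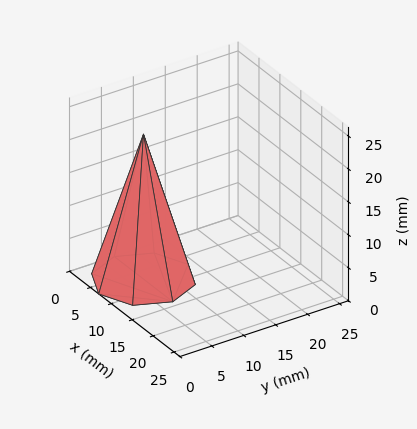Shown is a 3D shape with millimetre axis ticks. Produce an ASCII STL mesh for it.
Reading the render: the shape is a regular 8-sided pyramid, base circumscribed radius ≈ 7 mm, apex at z ≈ 22 mm (dimensions read to the nearest mm from the axis ticks). For the STL, each face is triangulated and given an outward normal.

solid part
  facet normal 0.0000 0.0000 -1.0000
    outer loop
      vertex 7.0 14.0 0.0
      vertex 11.9 11.9 0.0
      vertex 14.0 7.0 0.0
    endloop
  endfacet
  facet normal 0.0000 0.0000 -1.0000
    outer loop
      vertex 2.1 11.9 0.0
      vertex 7.0 14.0 0.0
      vertex 14.0 7.0 0.0
    endloop
  endfacet
  facet normal 0.0000 0.0000 -1.0000
    outer loop
      vertex 0.0 7.0 0.0
      vertex 2.1 11.9 0.0
      vertex 14.0 7.0 0.0
    endloop
  endfacet
  facet normal 0.0000 0.0000 -1.0000
    outer loop
      vertex 2.1 2.1 0.0
      vertex 0.0 7.0 0.0
      vertex 14.0 7.0 0.0
    endloop
  endfacet
  facet normal 0.0000 0.0000 -1.0000
    outer loop
      vertex 7.0 0.0 0.0
      vertex 2.1 2.1 0.0
      vertex 14.0 7.0 0.0
    endloop
  endfacet
  facet normal 0.0000 0.0000 -1.0000
    outer loop
      vertex 11.9 2.1 0.0
      vertex 7.0 0.0 0.0
      vertex 14.0 7.0 0.0
    endloop
  endfacet
  facet normal 0.8822 0.3781 0.2807
    outer loop
      vertex 14.0 7.0 0.0
      vertex 11.9 11.9 0.0
      vertex 7.0 7.0 22.0
    endloop
  endfacet
  facet normal 0.3781 0.8822 0.2807
    outer loop
      vertex 11.9 11.9 0.0
      vertex 7.0 14.0 0.0
      vertex 7.0 7.0 22.0
    endloop
  endfacet
  facet normal -0.3781 0.8822 0.2807
    outer loop
      vertex 7.0 14.0 0.0
      vertex 2.1 11.9 0.0
      vertex 7.0 7.0 22.0
    endloop
  endfacet
  facet normal -0.8822 0.3781 0.2807
    outer loop
      vertex 2.1 11.9 0.0
      vertex 0.0 7.0 0.0
      vertex 7.0 7.0 22.0
    endloop
  endfacet
  facet normal -0.8822 -0.3781 0.2807
    outer loop
      vertex 0.0 7.0 0.0
      vertex 2.1 2.1 0.0
      vertex 7.0 7.0 22.0
    endloop
  endfacet
  facet normal -0.3781 -0.8822 0.2807
    outer loop
      vertex 2.1 2.1 0.0
      vertex 7.0 0.0 0.0
      vertex 7.0 7.0 22.0
    endloop
  endfacet
  facet normal 0.3781 -0.8822 0.2807
    outer loop
      vertex 7.0 0.0 0.0
      vertex 11.9 2.1 0.0
      vertex 7.0 7.0 22.0
    endloop
  endfacet
  facet normal 0.8822 -0.3781 0.2807
    outer loop
      vertex 11.9 2.1 0.0
      vertex 14.0 7.0 0.0
      vertex 7.0 7.0 22.0
    endloop
  endfacet
endsolid part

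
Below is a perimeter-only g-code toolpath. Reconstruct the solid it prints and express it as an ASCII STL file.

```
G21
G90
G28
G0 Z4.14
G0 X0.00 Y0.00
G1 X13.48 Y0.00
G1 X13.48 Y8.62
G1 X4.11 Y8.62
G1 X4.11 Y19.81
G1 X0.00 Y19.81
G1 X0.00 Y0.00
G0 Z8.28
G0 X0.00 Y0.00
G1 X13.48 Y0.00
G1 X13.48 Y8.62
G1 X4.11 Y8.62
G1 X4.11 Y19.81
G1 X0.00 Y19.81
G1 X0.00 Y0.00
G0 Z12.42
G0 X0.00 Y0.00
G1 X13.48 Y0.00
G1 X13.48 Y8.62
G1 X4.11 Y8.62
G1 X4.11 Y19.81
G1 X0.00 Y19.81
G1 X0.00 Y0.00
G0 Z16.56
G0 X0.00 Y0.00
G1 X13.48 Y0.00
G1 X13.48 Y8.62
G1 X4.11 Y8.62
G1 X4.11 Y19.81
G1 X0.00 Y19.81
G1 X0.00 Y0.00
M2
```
solid part
  facet normal 0.0000 0.0000 -1.0000
    outer loop
      vertex 13.48 8.62 0.00
      vertex 13.48 0.00 0.00
      vertex 0.00 0.00 0.00
    endloop
  endfacet
  facet normal 0.0000 0.0000 -1.0000
    outer loop
      vertex 4.11 8.62 0.00
      vertex 13.48 8.62 0.00
      vertex 0.00 0.00 0.00
    endloop
  endfacet
  facet normal 0.0000 0.0000 -1.0000
    outer loop
      vertex 4.11 19.81 0.00
      vertex 4.11 8.62 0.00
      vertex 0.00 0.00 0.00
    endloop
  endfacet
  facet normal 0.0000 0.0000 -1.0000
    outer loop
      vertex 0.00 19.81 0.00
      vertex 4.11 19.81 0.00
      vertex 0.00 0.00 0.00
    endloop
  endfacet
  facet normal 0.0000 0.0000 1.0000
    outer loop
      vertex 0.00 0.00 16.56
      vertex 13.48 0.00 16.56
      vertex 13.48 8.62 16.56
    endloop
  endfacet
  facet normal 0.0000 0.0000 1.0000
    outer loop
      vertex 0.00 0.00 16.56
      vertex 13.48 8.62 16.56
      vertex 4.11 8.62 16.56
    endloop
  endfacet
  facet normal 0.0000 0.0000 1.0000
    outer loop
      vertex 0.00 0.00 16.56
      vertex 4.11 8.62 16.56
      vertex 4.11 19.81 16.56
    endloop
  endfacet
  facet normal 0.0000 0.0000 1.0000
    outer loop
      vertex 0.00 0.00 16.56
      vertex 4.11 19.81 16.56
      vertex 0.00 19.81 16.56
    endloop
  endfacet
  facet normal 0.0000 -1.0000 0.0000
    outer loop
      vertex 0.00 0.00 0.00
      vertex 13.48 0.00 0.00
      vertex 13.48 0.00 16.56
    endloop
  endfacet
  facet normal 0.0000 -1.0000 0.0000
    outer loop
      vertex 0.00 0.00 0.00
      vertex 13.48 0.00 16.56
      vertex 0.00 0.00 16.56
    endloop
  endfacet
  facet normal 1.0000 0.0000 0.0000
    outer loop
      vertex 13.48 0.00 0.00
      vertex 13.48 8.62 0.00
      vertex 13.48 8.62 16.56
    endloop
  endfacet
  facet normal 1.0000 0.0000 0.0000
    outer loop
      vertex 13.48 0.00 0.00
      vertex 13.48 8.62 16.56
      vertex 13.48 0.00 16.56
    endloop
  endfacet
  facet normal 0.0000 1.0000 0.0000
    outer loop
      vertex 13.48 8.62 0.00
      vertex 4.11 8.62 0.00
      vertex 4.11 8.62 16.56
    endloop
  endfacet
  facet normal 0.0000 1.0000 0.0000
    outer loop
      vertex 13.48 8.62 0.00
      vertex 4.11 8.62 16.56
      vertex 13.48 8.62 16.56
    endloop
  endfacet
  facet normal 1.0000 0.0000 0.0000
    outer loop
      vertex 4.11 8.62 0.00
      vertex 4.11 19.81 0.00
      vertex 4.11 19.81 16.56
    endloop
  endfacet
  facet normal 1.0000 0.0000 0.0000
    outer loop
      vertex 4.11 8.62 0.00
      vertex 4.11 19.81 16.56
      vertex 4.11 8.62 16.56
    endloop
  endfacet
  facet normal 0.0000 1.0000 0.0000
    outer loop
      vertex 4.11 19.81 0.00
      vertex 0.00 19.81 0.00
      vertex 0.00 19.81 16.56
    endloop
  endfacet
  facet normal 0.0000 1.0000 0.0000
    outer loop
      vertex 4.11 19.81 0.00
      vertex 0.00 19.81 16.56
      vertex 4.11 19.81 16.56
    endloop
  endfacet
  facet normal -1.0000 0.0000 0.0000
    outer loop
      vertex 0.00 19.81 0.00
      vertex 0.00 0.00 0.00
      vertex 0.00 0.00 16.56
    endloop
  endfacet
  facet normal -1.0000 0.0000 0.0000
    outer loop
      vertex 0.00 19.81 0.00
      vertex 0.00 0.00 16.56
      vertex 0.00 19.81 16.56
    endloop
  endfacet
endsolid part

The G0 Z moves step by Δz≈4.14 mm. Every layer's G1 loop is the same polygon, so the solid is a straight extrusion of it from z=0 to z≈16.6. Closing with flat bottom and top caps and triangulating gives 20 facets — an L-shaped prism: outer 13.5 × 19.8 mm, arm thicknesses ≈ 8.62 mm (horizontal) and 4.11 mm (vertical), extruded 16.6 mm in z.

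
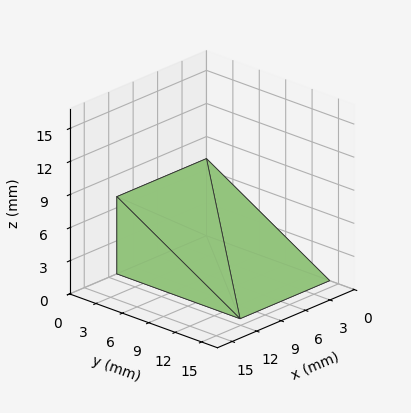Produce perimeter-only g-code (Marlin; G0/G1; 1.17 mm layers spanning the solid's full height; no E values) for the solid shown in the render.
Reading the render: the shape is a wedge (ramp): 11 × 14 mm base, rising to 7 mm along the y=0 edge and sloping linearly to z=0 at y=14 (dimensions read to the nearest mm from the axis ticks). For the g-code, the solid's height is divided into equal slices at the stated Δz and each level perimeter traced with G1 moves after a G0 lift.

; perimeter-only toolpath
G21 ; units = mm
G90 ; absolute positioning
G28 ; home
; layer 1
G0 Z1.17
G0 X0.00 Y0.00
G1 X11.00 Y0.00
G1 X11.00 Y11.67
G1 X0.00 Y11.67
G1 X0.00 Y0.00
; layer 2
G0 Z2.33
G0 X0.00 Y0.00
G1 X11.00 Y0.00
G1 X11.00 Y9.33
G1 X0.00 Y9.33
G1 X0.00 Y0.00
; layer 3
G0 Z3.50
G0 X0.00 Y0.00
G1 X11.00 Y0.00
G1 X11.00 Y7.00
G1 X0.00 Y7.00
G1 X0.00 Y0.00
; layer 4
G0 Z4.67
G0 X0.00 Y0.00
G1 X11.00 Y0.00
G1 X11.00 Y4.67
G1 X0.00 Y4.67
G1 X0.00 Y0.00
; layer 5
G0 Z5.83
G0 X0.00 Y0.00
G1 X11.00 Y0.00
G1 X11.00 Y2.33
G1 X0.00 Y2.33
G1 X0.00 Y0.00
M2 ; end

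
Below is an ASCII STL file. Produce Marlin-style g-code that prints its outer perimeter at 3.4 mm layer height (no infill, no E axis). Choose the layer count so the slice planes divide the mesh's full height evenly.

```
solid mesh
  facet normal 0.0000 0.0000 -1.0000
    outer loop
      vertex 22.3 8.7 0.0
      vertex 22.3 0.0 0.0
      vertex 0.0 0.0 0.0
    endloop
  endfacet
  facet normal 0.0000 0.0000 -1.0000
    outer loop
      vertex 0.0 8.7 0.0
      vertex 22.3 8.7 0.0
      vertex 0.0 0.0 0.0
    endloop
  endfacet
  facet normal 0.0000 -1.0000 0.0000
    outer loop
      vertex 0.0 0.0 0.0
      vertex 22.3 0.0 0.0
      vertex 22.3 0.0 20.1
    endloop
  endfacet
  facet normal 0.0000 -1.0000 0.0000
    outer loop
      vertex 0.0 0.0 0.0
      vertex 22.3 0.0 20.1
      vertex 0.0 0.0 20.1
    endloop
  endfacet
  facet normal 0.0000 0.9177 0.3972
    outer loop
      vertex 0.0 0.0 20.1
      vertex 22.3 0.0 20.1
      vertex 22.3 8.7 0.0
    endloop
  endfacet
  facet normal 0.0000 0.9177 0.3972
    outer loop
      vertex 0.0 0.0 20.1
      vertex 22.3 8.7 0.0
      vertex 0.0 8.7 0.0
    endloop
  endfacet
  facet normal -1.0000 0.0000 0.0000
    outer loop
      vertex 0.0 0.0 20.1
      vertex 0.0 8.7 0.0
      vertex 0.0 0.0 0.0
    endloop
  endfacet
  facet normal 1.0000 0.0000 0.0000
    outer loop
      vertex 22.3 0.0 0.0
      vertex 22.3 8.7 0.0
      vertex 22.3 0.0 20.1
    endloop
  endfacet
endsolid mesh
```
; perimeter-only toolpath
G21 ; units = mm
G90 ; absolute positioning
G28 ; home
; layer 1
G0 Z3.4
G0 X0.0 Y0.0
G1 X22.3 Y0.0
G1 X22.3 Y7.2
G1 X0.0 Y7.2
G1 X0.0 Y0.0
; layer 2
G0 Z6.7
G0 X0.0 Y0.0
G1 X22.3 Y0.0
G1 X22.3 Y5.8
G1 X0.0 Y5.8
G1 X0.0 Y0.0
; layer 3
G0 Z10.1
G0 X0.0 Y0.0
G1 X22.3 Y0.0
G1 X22.3 Y4.3
G1 X0.0 Y4.3
G1 X0.0 Y0.0
; layer 4
G0 Z13.4
G0 X0.0 Y0.0
G1 X22.3 Y0.0
G1 X22.3 Y2.9
G1 X0.0 Y2.9
G1 X0.0 Y0.0
; layer 5
G0 Z16.8
G0 X0.0 Y0.0
G1 X22.3 Y0.0
G1 X22.3 Y1.5
G1 X0.0 Y1.5
G1 X0.0 Y0.0
M2 ; end

The solid is a wedge (ramp): 22.3 × 8.7 mm base, rising to 20.1 mm along the y=0 edge and sloping linearly to z=0 at y=8.7. Slicing at Δz = 3.4 mm — 6 equal slices spanning the solid's height, so layer i sits at z = i·h/6 — gives 5 non-empty perimeters. Each is a 4-segment closed polygon; G0 lifts to the layer z and rapids to the start vertex, then G1 traces the edges. The cross-section shrinks linearly with z (the slice at the apex is degenerate and omitted).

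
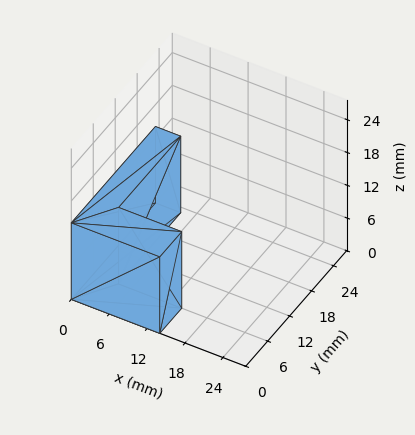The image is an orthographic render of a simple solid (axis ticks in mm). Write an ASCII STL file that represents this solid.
Reading the render: the shape is an L-shaped prism: outer 14 × 23 mm, arm thicknesses ≈ 6 mm (horizontal) and 4 mm (vertical), extruded 14 mm in z (dimensions read to the nearest mm from the axis ticks). For the STL, each face is triangulated and given an outward normal.

solid part
  facet normal 0.0000 0.0000 -1.0000
    outer loop
      vertex 14.000 6.000 0.000
      vertex 14.000 0.000 0.000
      vertex 0.000 0.000 0.000
    endloop
  endfacet
  facet normal 0.0000 0.0000 -1.0000
    outer loop
      vertex 4.000 6.000 0.000
      vertex 14.000 6.000 0.000
      vertex 0.000 0.000 0.000
    endloop
  endfacet
  facet normal 0.0000 0.0000 -1.0000
    outer loop
      vertex 4.000 23.000 0.000
      vertex 4.000 6.000 0.000
      vertex 0.000 0.000 0.000
    endloop
  endfacet
  facet normal 0.0000 0.0000 -1.0000
    outer loop
      vertex 0.000 23.000 0.000
      vertex 4.000 23.000 0.000
      vertex 0.000 0.000 0.000
    endloop
  endfacet
  facet normal 0.0000 0.0000 1.0000
    outer loop
      vertex 0.000 0.000 14.000
      vertex 14.000 0.000 14.000
      vertex 14.000 6.000 14.000
    endloop
  endfacet
  facet normal 0.0000 0.0000 1.0000
    outer loop
      vertex 0.000 0.000 14.000
      vertex 14.000 6.000 14.000
      vertex 4.000 6.000 14.000
    endloop
  endfacet
  facet normal 0.0000 0.0000 1.0000
    outer loop
      vertex 0.000 0.000 14.000
      vertex 4.000 6.000 14.000
      vertex 4.000 23.000 14.000
    endloop
  endfacet
  facet normal 0.0000 0.0000 1.0000
    outer loop
      vertex 0.000 0.000 14.000
      vertex 4.000 23.000 14.000
      vertex 0.000 23.000 14.000
    endloop
  endfacet
  facet normal 0.0000 -1.0000 0.0000
    outer loop
      vertex 0.000 0.000 0.000
      vertex 14.000 0.000 0.000
      vertex 14.000 0.000 14.000
    endloop
  endfacet
  facet normal 0.0000 -1.0000 0.0000
    outer loop
      vertex 0.000 0.000 0.000
      vertex 14.000 0.000 14.000
      vertex 0.000 0.000 14.000
    endloop
  endfacet
  facet normal 1.0000 0.0000 0.0000
    outer loop
      vertex 14.000 0.000 0.000
      vertex 14.000 6.000 0.000
      vertex 14.000 6.000 14.000
    endloop
  endfacet
  facet normal 1.0000 0.0000 0.0000
    outer loop
      vertex 14.000 0.000 0.000
      vertex 14.000 6.000 14.000
      vertex 14.000 0.000 14.000
    endloop
  endfacet
  facet normal 0.0000 1.0000 0.0000
    outer loop
      vertex 14.000 6.000 0.000
      vertex 4.000 6.000 0.000
      vertex 4.000 6.000 14.000
    endloop
  endfacet
  facet normal 0.0000 1.0000 0.0000
    outer loop
      vertex 14.000 6.000 0.000
      vertex 4.000 6.000 14.000
      vertex 14.000 6.000 14.000
    endloop
  endfacet
  facet normal 1.0000 0.0000 0.0000
    outer loop
      vertex 4.000 6.000 0.000
      vertex 4.000 23.000 0.000
      vertex 4.000 23.000 14.000
    endloop
  endfacet
  facet normal 1.0000 0.0000 0.0000
    outer loop
      vertex 4.000 6.000 0.000
      vertex 4.000 23.000 14.000
      vertex 4.000 6.000 14.000
    endloop
  endfacet
  facet normal 0.0000 1.0000 0.0000
    outer loop
      vertex 4.000 23.000 0.000
      vertex 0.000 23.000 0.000
      vertex 0.000 23.000 14.000
    endloop
  endfacet
  facet normal 0.0000 1.0000 0.0000
    outer loop
      vertex 4.000 23.000 0.000
      vertex 0.000 23.000 14.000
      vertex 4.000 23.000 14.000
    endloop
  endfacet
  facet normal -1.0000 0.0000 0.0000
    outer loop
      vertex 0.000 23.000 0.000
      vertex 0.000 0.000 0.000
      vertex 0.000 0.000 14.000
    endloop
  endfacet
  facet normal -1.0000 0.0000 0.0000
    outer loop
      vertex 0.000 23.000 0.000
      vertex 0.000 0.000 14.000
      vertex 0.000 23.000 14.000
    endloop
  endfacet
endsolid part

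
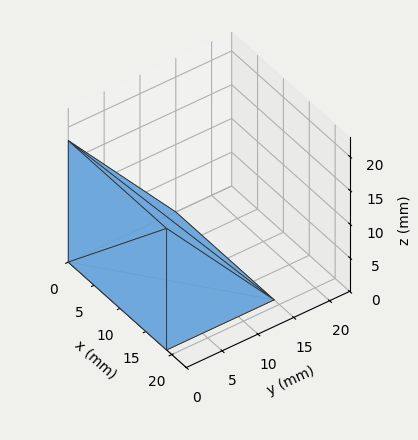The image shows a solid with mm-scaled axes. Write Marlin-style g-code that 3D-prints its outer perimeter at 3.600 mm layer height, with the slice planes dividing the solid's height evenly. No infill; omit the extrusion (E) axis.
Reading the render: the shape is a wedge (ramp): 19 × 15 mm base, rising to 18 mm along the y=0 edge and sloping linearly to z=0 at y=15 (dimensions read to the nearest mm from the axis ticks). For the g-code, the solid's height is divided into equal slices at the stated Δz and each level perimeter traced with G1 moves after a G0 lift.

; perimeter-only toolpath
G21 ; units = mm
G90 ; absolute positioning
G28 ; home
; layer 1
G0 Z3.600
G0 X0.000 Y0.000
G1 X19.000 Y0.000
G1 X19.000 Y12.000
G1 X0.000 Y12.000
G1 X0.000 Y0.000
; layer 2
G0 Z7.200
G0 X0.000 Y0.000
G1 X19.000 Y0.000
G1 X19.000 Y9.000
G1 X0.000 Y9.000
G1 X0.000 Y0.000
; layer 3
G0 Z10.800
G0 X0.000 Y0.000
G1 X19.000 Y0.000
G1 X19.000 Y6.000
G1 X0.000 Y6.000
G1 X0.000 Y0.000
; layer 4
G0 Z14.400
G0 X0.000 Y0.000
G1 X19.000 Y0.000
G1 X19.000 Y3.000
G1 X0.000 Y3.000
G1 X0.000 Y0.000
M2 ; end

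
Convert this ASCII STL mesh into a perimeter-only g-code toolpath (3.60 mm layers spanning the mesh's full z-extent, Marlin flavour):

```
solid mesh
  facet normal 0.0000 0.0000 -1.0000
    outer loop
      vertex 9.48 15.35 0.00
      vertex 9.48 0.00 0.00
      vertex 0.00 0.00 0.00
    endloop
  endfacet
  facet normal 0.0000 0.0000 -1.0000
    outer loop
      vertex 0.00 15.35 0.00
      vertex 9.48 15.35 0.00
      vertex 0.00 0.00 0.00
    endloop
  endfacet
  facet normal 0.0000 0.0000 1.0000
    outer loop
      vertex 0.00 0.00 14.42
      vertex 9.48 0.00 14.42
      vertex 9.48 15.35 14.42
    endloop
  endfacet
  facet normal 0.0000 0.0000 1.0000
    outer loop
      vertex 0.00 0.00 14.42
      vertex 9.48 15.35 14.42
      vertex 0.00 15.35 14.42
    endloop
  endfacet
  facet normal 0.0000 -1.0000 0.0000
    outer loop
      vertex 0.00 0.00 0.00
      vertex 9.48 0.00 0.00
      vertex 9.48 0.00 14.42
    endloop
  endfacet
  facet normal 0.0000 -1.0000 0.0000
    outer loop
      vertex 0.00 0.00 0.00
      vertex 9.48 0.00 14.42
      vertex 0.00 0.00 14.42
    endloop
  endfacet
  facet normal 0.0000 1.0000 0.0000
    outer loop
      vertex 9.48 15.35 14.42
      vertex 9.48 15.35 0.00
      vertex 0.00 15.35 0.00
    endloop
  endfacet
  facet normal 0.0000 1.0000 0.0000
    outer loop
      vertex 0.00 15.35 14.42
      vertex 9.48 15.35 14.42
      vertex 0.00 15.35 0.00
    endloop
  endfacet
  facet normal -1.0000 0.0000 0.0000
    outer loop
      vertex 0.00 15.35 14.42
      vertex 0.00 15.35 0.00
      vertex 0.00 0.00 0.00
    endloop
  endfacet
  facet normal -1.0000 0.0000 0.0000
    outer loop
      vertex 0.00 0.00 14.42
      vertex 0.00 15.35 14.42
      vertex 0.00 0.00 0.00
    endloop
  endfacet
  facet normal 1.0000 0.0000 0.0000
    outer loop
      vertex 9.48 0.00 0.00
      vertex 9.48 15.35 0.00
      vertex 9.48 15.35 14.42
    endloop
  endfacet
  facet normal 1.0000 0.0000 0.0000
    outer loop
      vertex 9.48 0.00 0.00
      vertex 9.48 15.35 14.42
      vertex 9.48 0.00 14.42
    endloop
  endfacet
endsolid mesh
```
; perimeter-only toolpath
G21 ; units = mm
G90 ; absolute positioning
G28 ; home
; layer 1
G0 Z3.60
G0 X0.00 Y0.00
G1 X9.48 Y0.00
G1 X9.48 Y15.35
G1 X0.00 Y15.35
G1 X0.00 Y0.00
; layer 2
G0 Z7.21
G0 X0.00 Y0.00
G1 X9.48 Y0.00
G1 X9.48 Y15.35
G1 X0.00 Y15.35
G1 X0.00 Y0.00
; layer 3
G0 Z10.81
G0 X0.00 Y0.00
G1 X9.48 Y0.00
G1 X9.48 Y15.35
G1 X0.00 Y15.35
G1 X0.00 Y0.00
; layer 4
G0 Z14.42
G0 X0.00 Y0.00
G1 X9.48 Y0.00
G1 X9.48 Y15.35
G1 X0.00 Y15.35
G1 X0.00 Y0.00
M2 ; end

The solid is a rectangular box, roughly 9.48 × 15.3 mm footprint and 14.4 mm tall. Slicing at Δz = 3.60 mm — 4 equal slices spanning the solid's height, so layer i sits at z = i·h/4 — gives 4 non-empty perimeters. Each is a 4-segment closed polygon; G0 lifts to the layer z and rapids to the start vertex, then G1 traces the edges.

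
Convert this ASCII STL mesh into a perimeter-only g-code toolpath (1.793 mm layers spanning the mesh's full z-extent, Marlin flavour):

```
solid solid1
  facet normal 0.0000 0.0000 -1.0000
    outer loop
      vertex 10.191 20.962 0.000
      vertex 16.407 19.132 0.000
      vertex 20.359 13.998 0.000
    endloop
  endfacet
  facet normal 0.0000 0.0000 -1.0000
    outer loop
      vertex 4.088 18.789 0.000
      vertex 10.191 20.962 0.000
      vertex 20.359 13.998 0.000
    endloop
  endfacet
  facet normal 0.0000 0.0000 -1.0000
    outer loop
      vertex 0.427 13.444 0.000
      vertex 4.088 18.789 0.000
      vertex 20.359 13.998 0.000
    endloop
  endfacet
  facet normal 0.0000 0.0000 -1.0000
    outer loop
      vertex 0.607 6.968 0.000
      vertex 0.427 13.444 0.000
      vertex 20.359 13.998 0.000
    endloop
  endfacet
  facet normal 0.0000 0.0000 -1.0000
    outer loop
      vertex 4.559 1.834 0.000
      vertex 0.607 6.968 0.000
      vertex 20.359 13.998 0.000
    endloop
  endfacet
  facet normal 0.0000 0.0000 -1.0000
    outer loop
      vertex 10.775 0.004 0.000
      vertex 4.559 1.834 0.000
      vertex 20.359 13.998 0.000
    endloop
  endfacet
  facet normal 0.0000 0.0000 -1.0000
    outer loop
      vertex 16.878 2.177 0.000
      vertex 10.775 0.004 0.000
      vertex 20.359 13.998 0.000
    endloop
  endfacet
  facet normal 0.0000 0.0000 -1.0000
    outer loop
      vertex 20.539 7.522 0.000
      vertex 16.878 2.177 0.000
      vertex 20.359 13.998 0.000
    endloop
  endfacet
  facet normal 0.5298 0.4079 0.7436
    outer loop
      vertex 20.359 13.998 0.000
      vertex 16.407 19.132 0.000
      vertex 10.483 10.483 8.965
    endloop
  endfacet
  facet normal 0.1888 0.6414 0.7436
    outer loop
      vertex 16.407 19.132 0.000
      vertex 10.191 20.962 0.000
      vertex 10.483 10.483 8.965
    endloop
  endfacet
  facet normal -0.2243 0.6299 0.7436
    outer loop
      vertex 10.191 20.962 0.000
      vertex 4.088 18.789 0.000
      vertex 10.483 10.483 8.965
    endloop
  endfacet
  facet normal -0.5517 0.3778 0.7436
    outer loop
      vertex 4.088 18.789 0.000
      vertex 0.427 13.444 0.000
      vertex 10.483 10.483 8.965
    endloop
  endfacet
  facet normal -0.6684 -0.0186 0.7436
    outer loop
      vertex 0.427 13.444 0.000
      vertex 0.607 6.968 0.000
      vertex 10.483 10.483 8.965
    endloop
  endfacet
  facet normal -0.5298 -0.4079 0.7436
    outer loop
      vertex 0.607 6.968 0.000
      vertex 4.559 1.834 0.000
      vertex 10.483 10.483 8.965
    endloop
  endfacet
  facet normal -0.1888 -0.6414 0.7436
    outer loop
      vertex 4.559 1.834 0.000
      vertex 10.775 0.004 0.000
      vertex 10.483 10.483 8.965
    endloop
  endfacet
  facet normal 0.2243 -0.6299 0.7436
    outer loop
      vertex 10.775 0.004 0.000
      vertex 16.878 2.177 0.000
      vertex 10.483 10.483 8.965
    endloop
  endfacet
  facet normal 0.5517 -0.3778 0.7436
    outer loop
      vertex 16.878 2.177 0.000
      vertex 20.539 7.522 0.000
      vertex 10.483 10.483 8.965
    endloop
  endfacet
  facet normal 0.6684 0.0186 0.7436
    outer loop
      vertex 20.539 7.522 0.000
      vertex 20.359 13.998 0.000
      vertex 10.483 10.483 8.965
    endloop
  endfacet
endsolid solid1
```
; perimeter-only toolpath
G21 ; units = mm
G90 ; absolute positioning
G28 ; home
; layer 1
G0 Z1.793
G0 X18.384 Y13.295
G1 X15.222 Y17.402
G1 X10.249 Y18.866
G1 X5.367 Y17.128
G1 X2.438 Y12.852
G1 X2.582 Y7.671
G1 X5.744 Y3.564
G1 X10.717 Y2.100
G1 X15.599 Y3.838
G1 X18.528 Y8.114
G1 X18.384 Y13.295
; layer 2
G0 Z3.586
G0 X16.409 Y12.592
G1 X14.037 Y15.672
G1 X10.308 Y16.770
G1 X6.646 Y15.467
G1 X4.449 Y12.260
G1 X4.557 Y8.374
G1 X6.929 Y5.294
G1 X10.658 Y4.196
G1 X14.320 Y5.499
G1 X16.517 Y8.706
G1 X16.409 Y12.592
; layer 3
G0 Z5.379
G0 X14.433 Y11.889
G1 X12.853 Y13.943
G1 X10.366 Y14.675
G1 X7.925 Y13.805
G1 X6.461 Y11.667
G1 X6.533 Y9.077
G1 X8.113 Y7.023
G1 X10.600 Y6.291
G1 X13.041 Y7.161
G1 X14.505 Y9.299
G1 X14.433 Y11.889
; layer 4
G0 Z7.172
G0 X12.458 Y11.186
G1 X11.668 Y12.213
G1 X10.425 Y12.579
G1 X9.204 Y12.144
G1 X8.472 Y11.075
G1 X8.508 Y9.780
G1 X9.298 Y8.753
G1 X10.541 Y8.387
G1 X11.762 Y8.822
G1 X12.494 Y9.891
G1 X12.458 Y11.186
M2 ; end

The solid is a regular 10-sided pyramid, base circumscribed radius ≈ 10.5 mm, apex at z ≈ 8.96 mm. Slicing at Δz = 1.793 mm — 5 equal slices spanning the solid's height, so layer i sits at z = i·h/5 — gives 4 non-empty perimeters. Each is a 10-segment closed polygon; G0 lifts to the layer z and rapids to the start vertex, then G1 traces the edges. The cross-section shrinks linearly with z (the slice at the apex is degenerate and omitted).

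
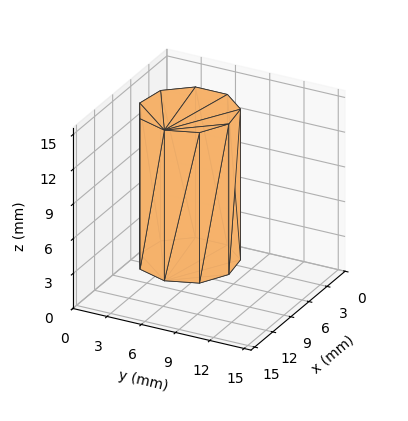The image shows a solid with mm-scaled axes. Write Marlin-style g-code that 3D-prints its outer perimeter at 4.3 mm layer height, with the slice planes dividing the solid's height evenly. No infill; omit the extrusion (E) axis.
Reading the render: the shape is a regular 9-sided prism (a cylinder approximated with 9 flat sides), circumscribed radius ≈ 4 mm, height ≈ 13 mm (dimensions read to the nearest mm from the axis ticks). For the g-code, the solid's height is divided into equal slices at the stated Δz and each level perimeter traced with G1 moves after a G0 lift.

; perimeter-only toolpath
G21 ; units = mm
G90 ; absolute positioning
G28 ; home
; layer 1
G0 Z4.3
G0 X8.0 Y4.0
G1 X7.1 Y6.6
G1 X4.7 Y7.9
G1 X2.0 Y7.5
G1 X0.2 Y5.4
G1 X0.2 Y2.6
G1 X2.0 Y0.5
G1 X4.7 Y0.1
G1 X7.1 Y1.4
G1 X8.0 Y4.0
; layer 2
G0 Z8.7
G0 X8.0 Y4.0
G1 X7.1 Y6.6
G1 X4.7 Y7.9
G1 X2.0 Y7.5
G1 X0.2 Y5.4
G1 X0.2 Y2.6
G1 X2.0 Y0.5
G1 X4.7 Y0.1
G1 X7.1 Y1.4
G1 X8.0 Y4.0
; layer 3
G0 Z13.0
G0 X8.0 Y4.0
G1 X7.1 Y6.6
G1 X4.7 Y7.9
G1 X2.0 Y7.5
G1 X0.2 Y5.4
G1 X0.2 Y2.6
G1 X2.0 Y0.5
G1 X4.7 Y0.1
G1 X7.1 Y1.4
G1 X8.0 Y4.0
M2 ; end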